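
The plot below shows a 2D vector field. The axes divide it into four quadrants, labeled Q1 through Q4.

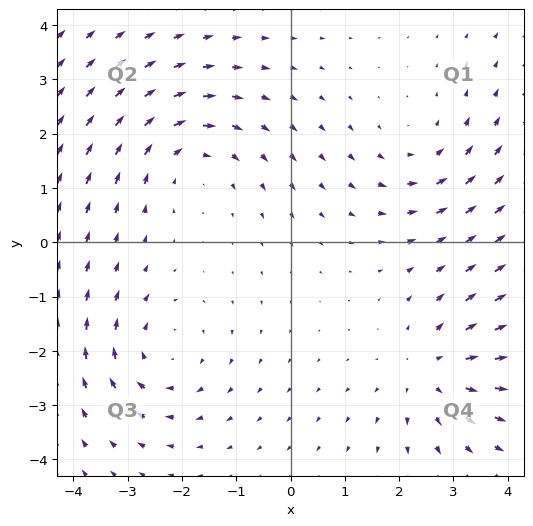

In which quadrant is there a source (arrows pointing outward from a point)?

The source sits at approximately (2.6, -2.4), which lies in quadrant Q4. The divergence there is about +3, positive as expected for a source.

Q4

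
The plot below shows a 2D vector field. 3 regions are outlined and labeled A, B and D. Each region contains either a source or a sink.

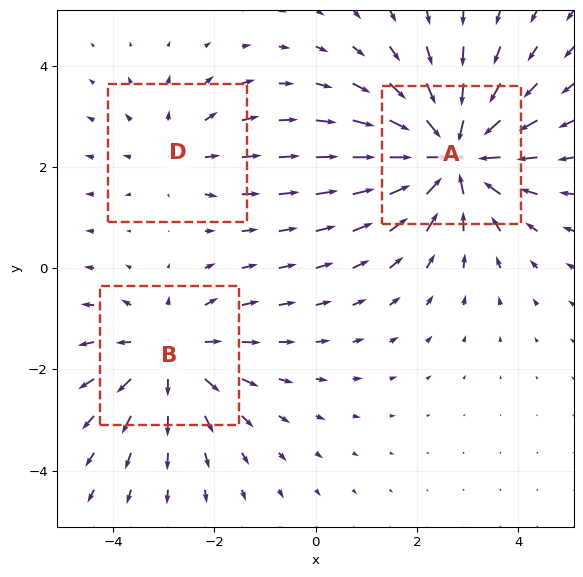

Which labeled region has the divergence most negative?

Divergence at each region's feature centre — A: about -4, B: about +3, D: about +2. Region A is most negative.

A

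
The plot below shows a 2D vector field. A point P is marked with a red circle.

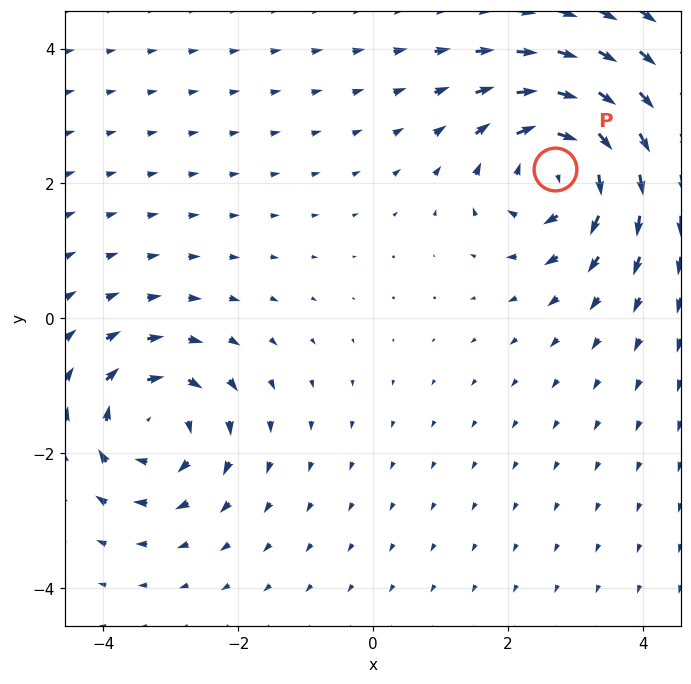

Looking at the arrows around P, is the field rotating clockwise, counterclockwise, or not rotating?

Near P at (2.7, 2.2) the arrows circulate clockwise. The curl (z-component) there is about -6; negative curl means clockwise rotation.

clockwise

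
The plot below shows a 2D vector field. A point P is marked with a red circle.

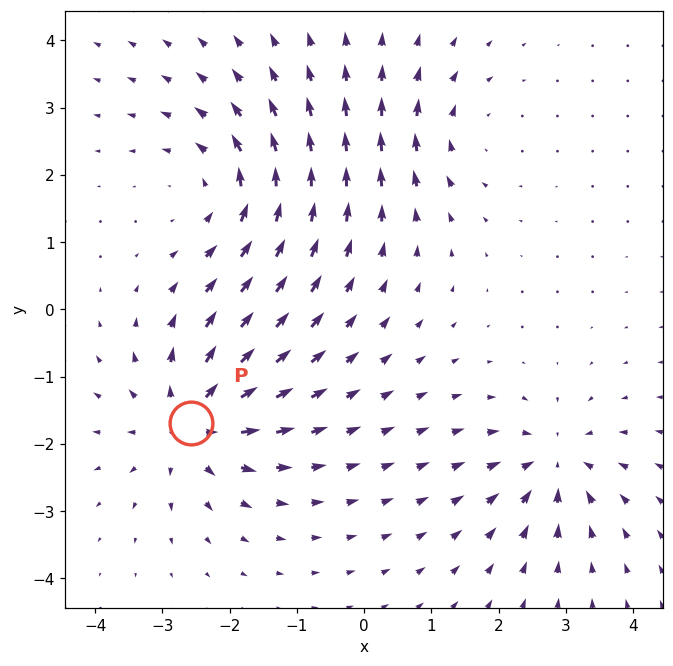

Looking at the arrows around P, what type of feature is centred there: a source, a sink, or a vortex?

At P (-2.6, -1.7) the arrows spread outward. Divergence about +5, curl ≈0 — positive divergence with near-zero curl is a source.

source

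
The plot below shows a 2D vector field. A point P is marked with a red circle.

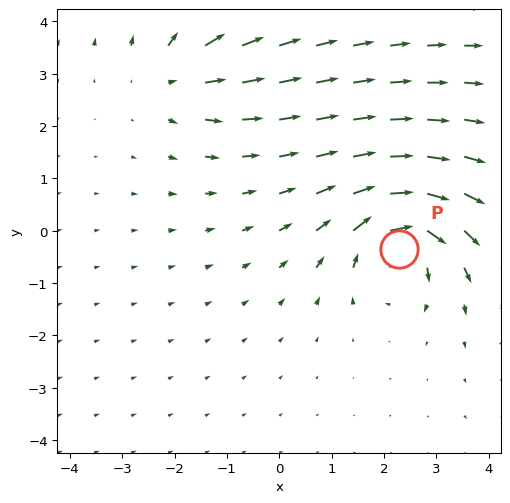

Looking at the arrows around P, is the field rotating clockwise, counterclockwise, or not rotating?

clockwise

Near P at (2.3, -0.4) the arrows circulate clockwise. The curl (z-component) there is about -6; negative curl means clockwise rotation.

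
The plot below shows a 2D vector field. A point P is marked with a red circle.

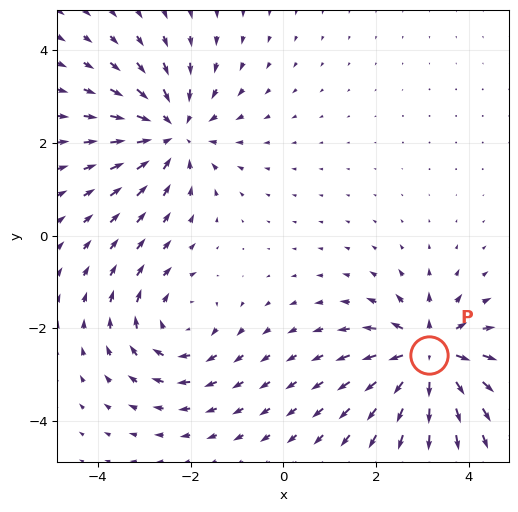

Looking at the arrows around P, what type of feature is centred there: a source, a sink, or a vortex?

At P (3.1, -2.6) the arrows spread outward. Divergence about +5, curl ≈0 — positive divergence with near-zero curl is a source.

source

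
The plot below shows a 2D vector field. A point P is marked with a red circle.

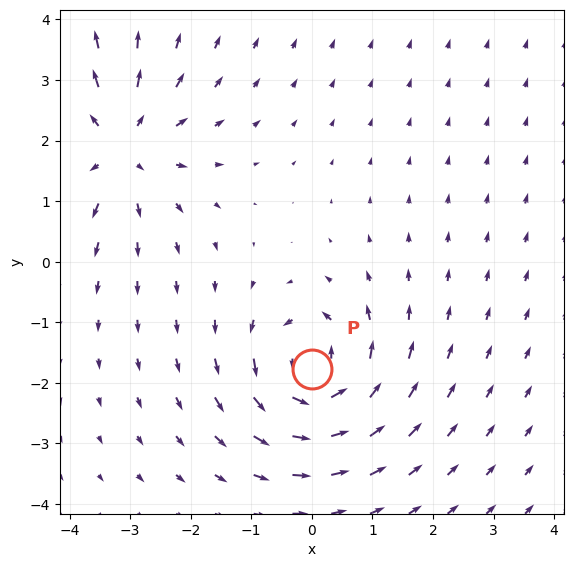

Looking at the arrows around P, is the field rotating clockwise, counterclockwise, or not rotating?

counterclockwise

Near P at (-0.0, -1.8) the arrows circulate counterclockwise. The curl (z-component) there is about +4; positive curl means counterclockwise rotation.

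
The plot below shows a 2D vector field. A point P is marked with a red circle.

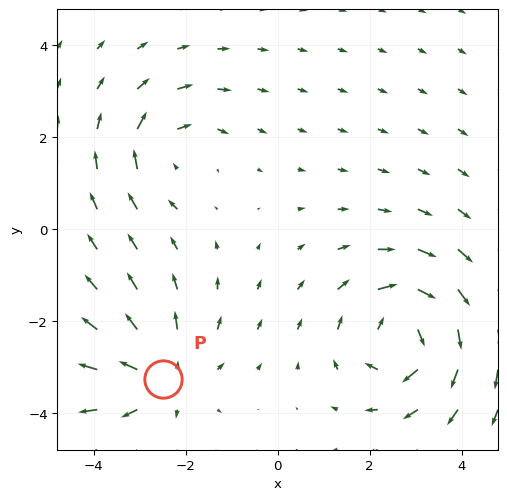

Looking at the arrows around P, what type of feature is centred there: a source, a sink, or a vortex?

source

At P (-2.5, -3.3) the arrows spread outward. Divergence about +3, curl ≈0 — positive divergence with near-zero curl is a source.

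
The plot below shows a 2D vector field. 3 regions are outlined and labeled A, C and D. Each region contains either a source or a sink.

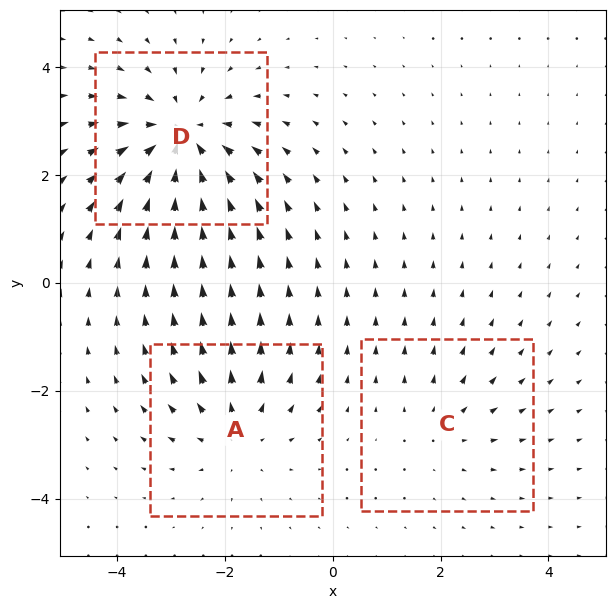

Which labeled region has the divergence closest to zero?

Divergence at each region's feature centre — A: about +3, C: about +2, D: about -4. Region C is closest to zero.

C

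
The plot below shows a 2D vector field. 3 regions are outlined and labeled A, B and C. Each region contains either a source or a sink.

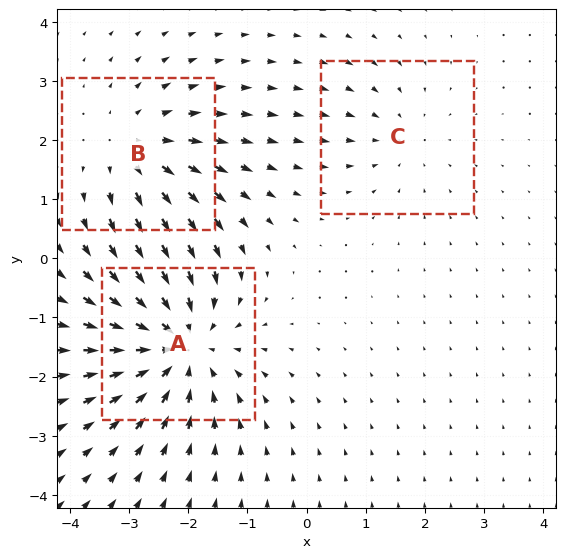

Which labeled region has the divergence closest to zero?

C

Divergence at each region's feature centre — A: about -4, B: about +3, C: about -2. Region C is closest to zero.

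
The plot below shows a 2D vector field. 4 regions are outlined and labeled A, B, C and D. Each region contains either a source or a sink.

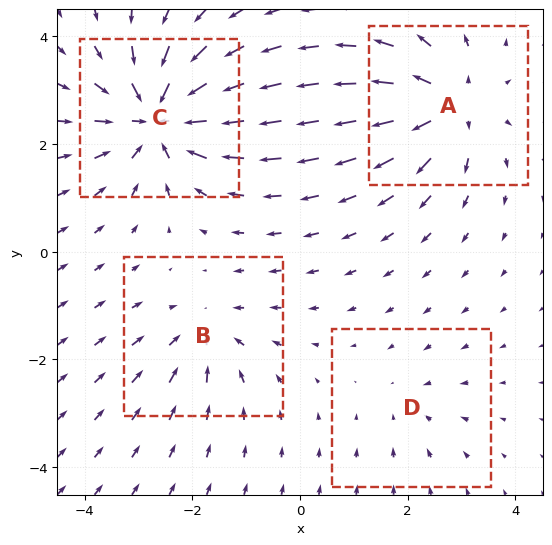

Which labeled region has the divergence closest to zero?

Divergence at each region's feature centre — A: about +5, B: about -4, C: about -7, D: about -2. Region D is closest to zero.

D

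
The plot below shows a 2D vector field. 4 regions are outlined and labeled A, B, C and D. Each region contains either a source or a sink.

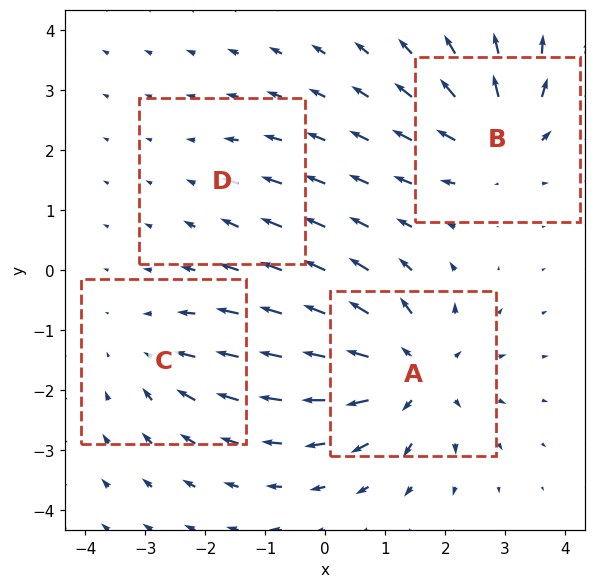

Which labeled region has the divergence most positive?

Divergence at each region's feature centre — A: about +7, B: about +5, C: about -3, D: about -2. Region A is most positive.

A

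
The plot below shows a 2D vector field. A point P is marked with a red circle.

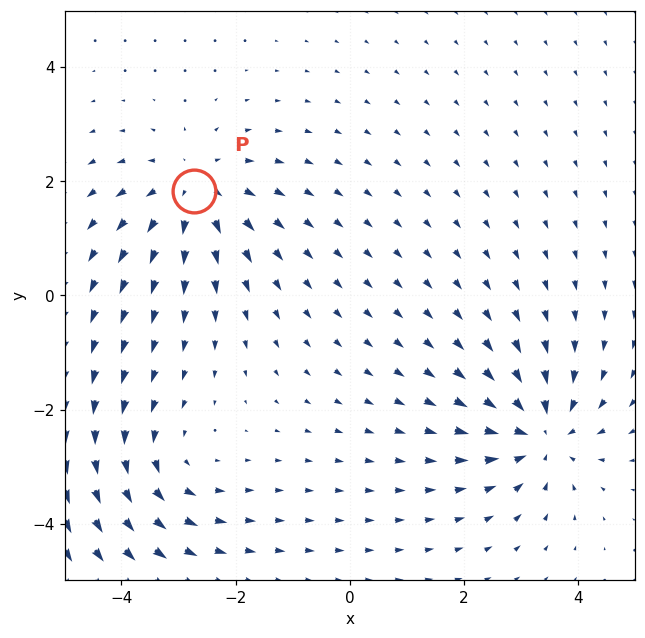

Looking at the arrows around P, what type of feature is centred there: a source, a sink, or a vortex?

source

At P (-2.7, 1.8) the arrows spread outward. Divergence about +4, curl ≈0 — positive divergence with near-zero curl is a source.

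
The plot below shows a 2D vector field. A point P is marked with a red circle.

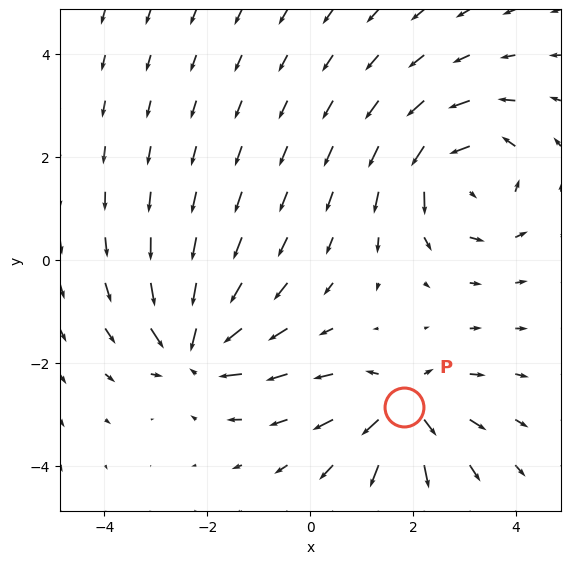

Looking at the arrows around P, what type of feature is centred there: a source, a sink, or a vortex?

At P (1.8, -2.9) the arrows spread outward. Divergence about +5, curl ≈0 — positive divergence with near-zero curl is a source.

source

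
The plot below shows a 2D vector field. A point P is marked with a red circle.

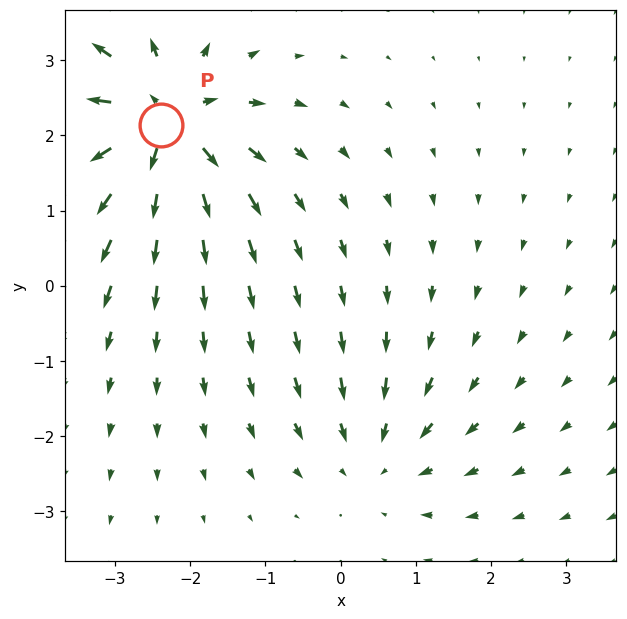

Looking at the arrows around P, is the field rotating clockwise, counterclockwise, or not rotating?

not rotating

Near P at (-2.4, 2.1) the arrows show no circulation. The curl there is ≈0.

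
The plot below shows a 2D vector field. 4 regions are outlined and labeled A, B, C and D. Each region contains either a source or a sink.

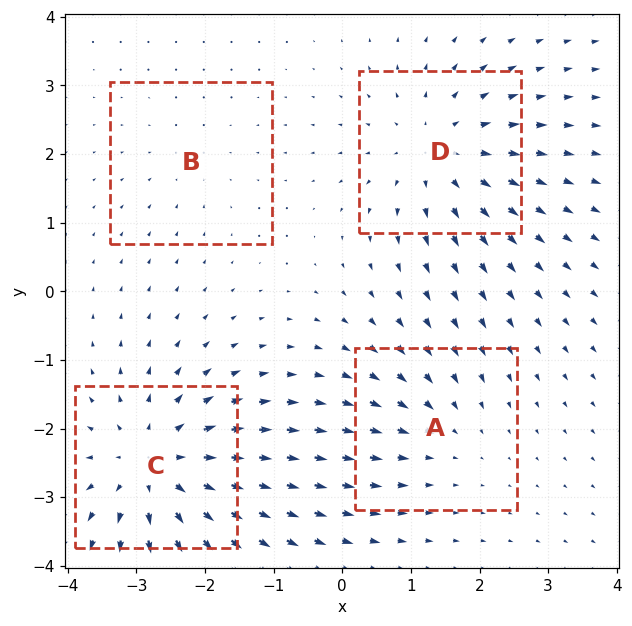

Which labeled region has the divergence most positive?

Divergence at each region's feature centre — A: about -3, B: about -2, C: about +6, D: about +5. Region C is most positive.

C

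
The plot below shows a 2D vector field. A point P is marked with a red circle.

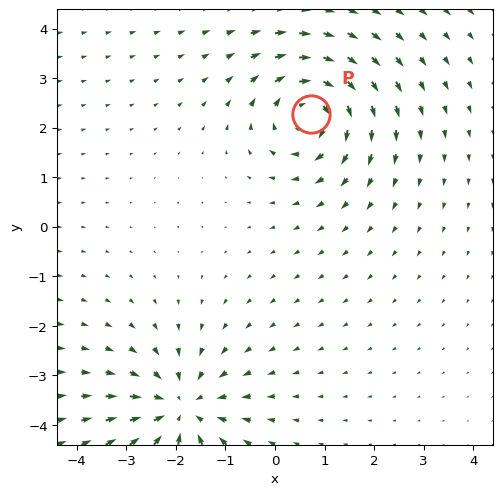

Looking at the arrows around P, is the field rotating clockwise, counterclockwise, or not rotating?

Near P at (0.7, 2.3) the arrows circulate clockwise. The curl (z-component) there is about -5; negative curl means clockwise rotation.

clockwise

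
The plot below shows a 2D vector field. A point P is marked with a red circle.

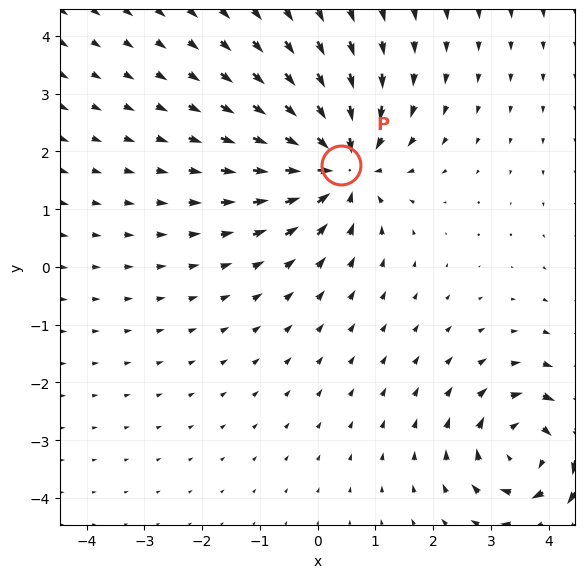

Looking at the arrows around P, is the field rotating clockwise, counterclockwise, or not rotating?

not rotating

Near P at (0.4, 1.8) the arrows show no circulation. The curl there is ≈0.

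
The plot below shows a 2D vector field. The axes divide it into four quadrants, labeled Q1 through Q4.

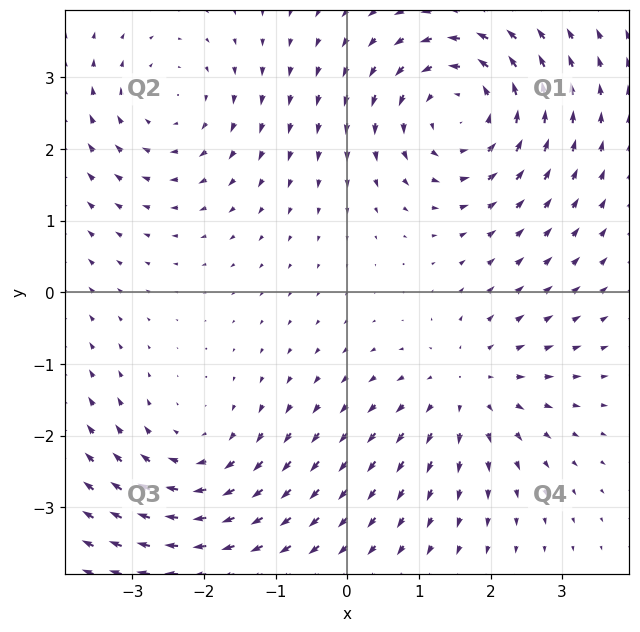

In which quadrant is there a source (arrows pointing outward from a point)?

The source sits at approximately (1.7, -1.3), which lies in quadrant Q4. The divergence there is about +3, positive as expected for a source.

Q4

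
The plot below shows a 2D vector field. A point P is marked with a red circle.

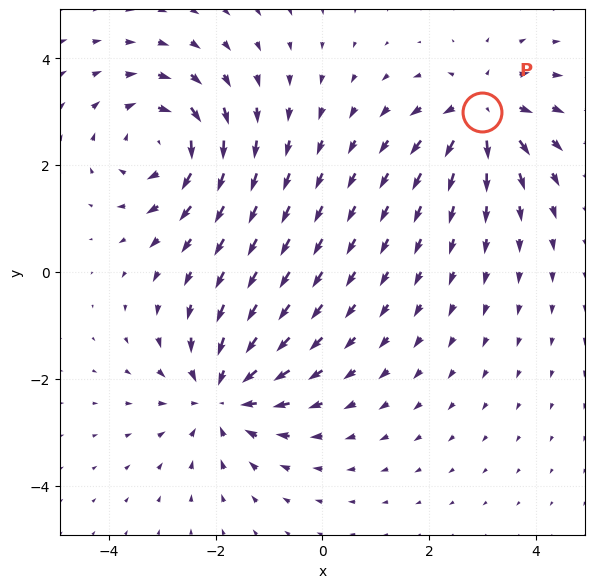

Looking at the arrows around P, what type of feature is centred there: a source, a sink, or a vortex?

source

At P (3.0, 3.0) the arrows spread outward. Divergence about +5, curl ≈0 — positive divergence with near-zero curl is a source.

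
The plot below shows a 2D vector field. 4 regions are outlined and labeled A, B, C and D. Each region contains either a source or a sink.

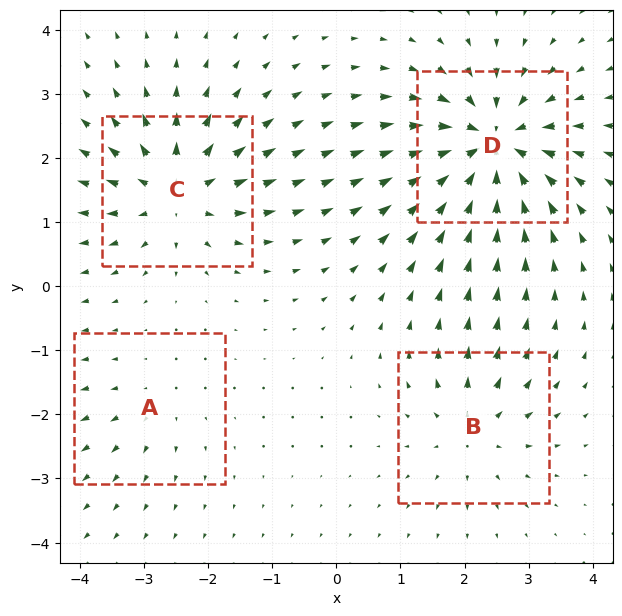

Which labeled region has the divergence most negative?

Divergence at each region's feature centre — A: about +2, B: about +4, C: about +6, D: about -8. Region D is most negative.

D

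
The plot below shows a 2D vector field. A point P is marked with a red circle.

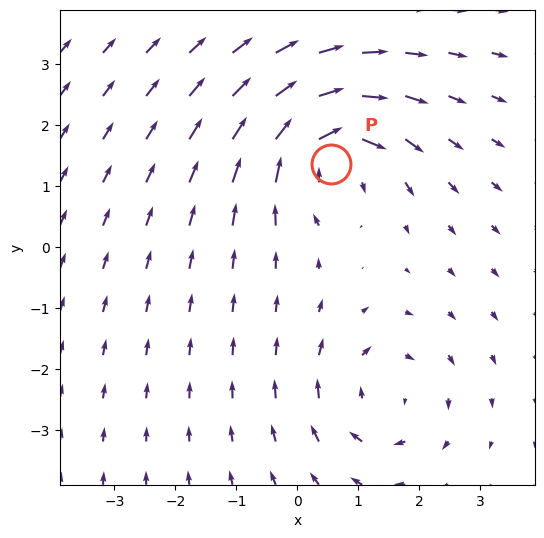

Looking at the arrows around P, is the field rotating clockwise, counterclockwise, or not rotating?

clockwise

Near P at (0.5, 1.4) the arrows circulate clockwise. The curl (z-component) there is about -7; negative curl means clockwise rotation.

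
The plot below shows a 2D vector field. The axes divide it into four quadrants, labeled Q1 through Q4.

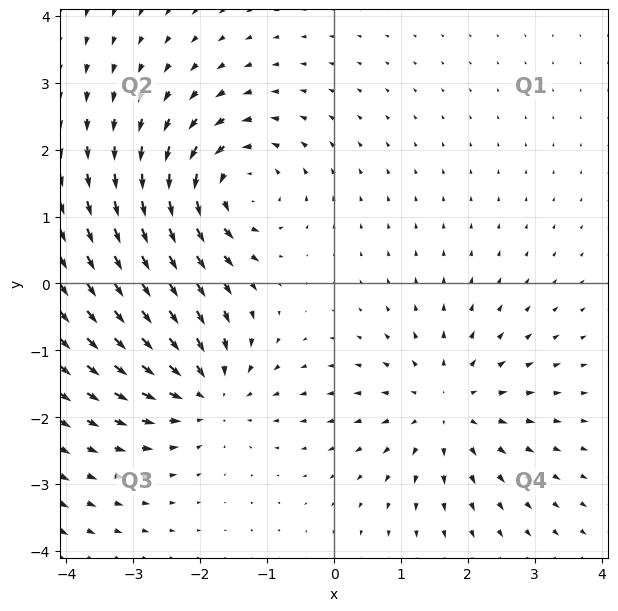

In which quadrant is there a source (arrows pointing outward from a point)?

The source sits at approximately (1.7, -1.8), which lies in quadrant Q4. The divergence there is about +4, positive as expected for a source.

Q4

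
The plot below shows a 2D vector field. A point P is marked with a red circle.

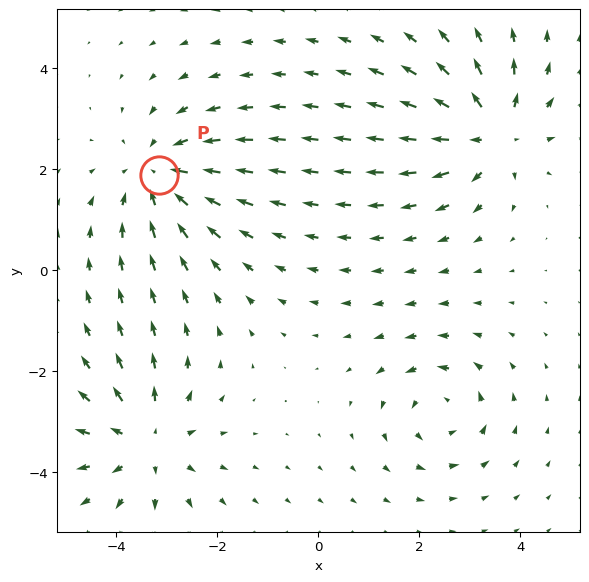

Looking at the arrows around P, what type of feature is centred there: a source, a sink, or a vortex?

sink

At P (-3.1, 1.9) the arrows converge inward. Divergence about -4, curl ≈0 — negative divergence with near-zero curl is a sink.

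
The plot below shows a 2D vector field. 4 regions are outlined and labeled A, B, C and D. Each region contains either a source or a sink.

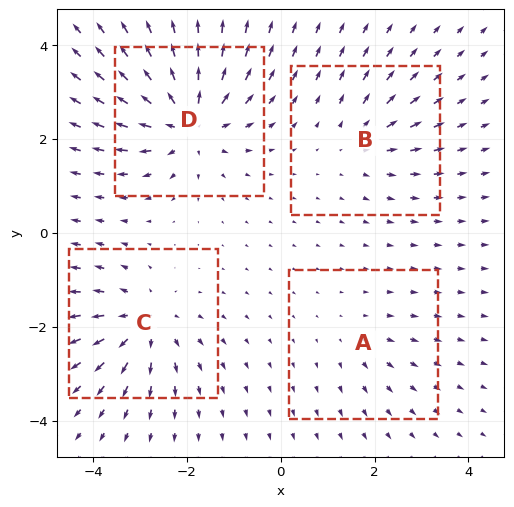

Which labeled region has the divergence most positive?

Divergence at each region's feature centre — A: about +2, B: about +4, C: about +6, D: about +8. Region D is most positive.

D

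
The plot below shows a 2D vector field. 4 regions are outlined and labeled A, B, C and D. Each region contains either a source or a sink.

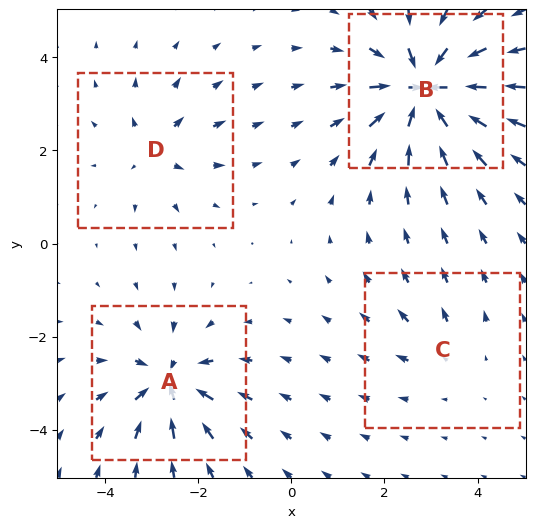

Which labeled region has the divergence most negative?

Divergence at each region's feature centre — A: about -6, B: about -9, C: about +2, D: about +4. Region B is most negative.

B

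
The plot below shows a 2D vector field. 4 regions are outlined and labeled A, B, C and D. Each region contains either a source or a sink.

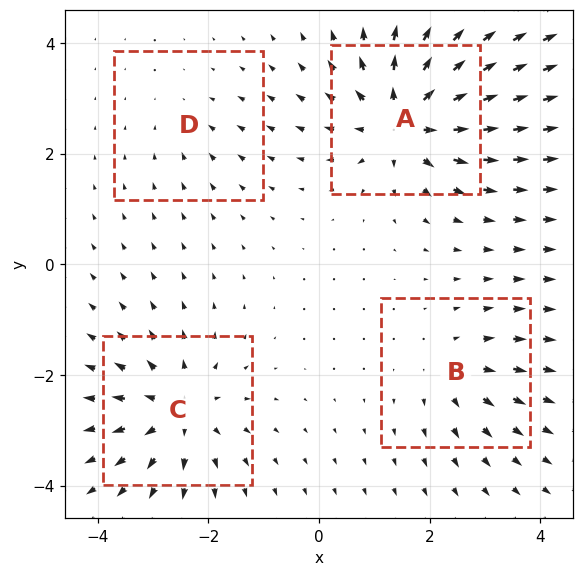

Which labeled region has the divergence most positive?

Divergence at each region's feature centre — A: about +8, B: about +4, C: about +6, D: about -2. Region A is most positive.

A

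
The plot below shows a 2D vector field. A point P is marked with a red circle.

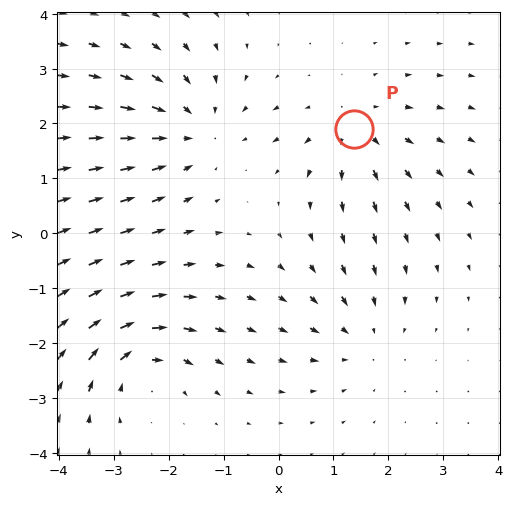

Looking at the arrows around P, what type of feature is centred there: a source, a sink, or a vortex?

At P (1.4, 1.9) the arrows spread outward. Divergence about +3, curl ≈0 — positive divergence with near-zero curl is a source.

source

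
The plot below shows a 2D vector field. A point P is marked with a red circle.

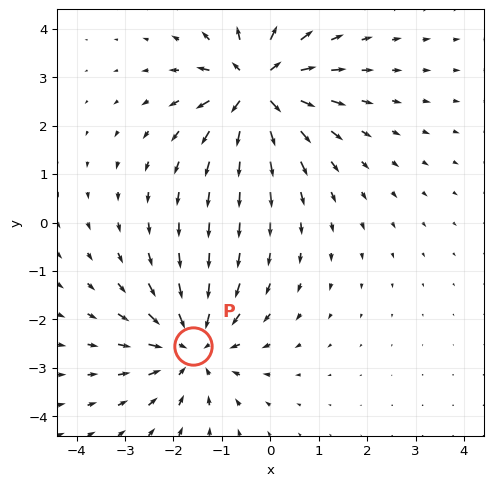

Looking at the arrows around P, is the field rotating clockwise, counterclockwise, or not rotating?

not rotating

Near P at (-1.6, -2.6) the arrows show no circulation. The curl there is ≈0.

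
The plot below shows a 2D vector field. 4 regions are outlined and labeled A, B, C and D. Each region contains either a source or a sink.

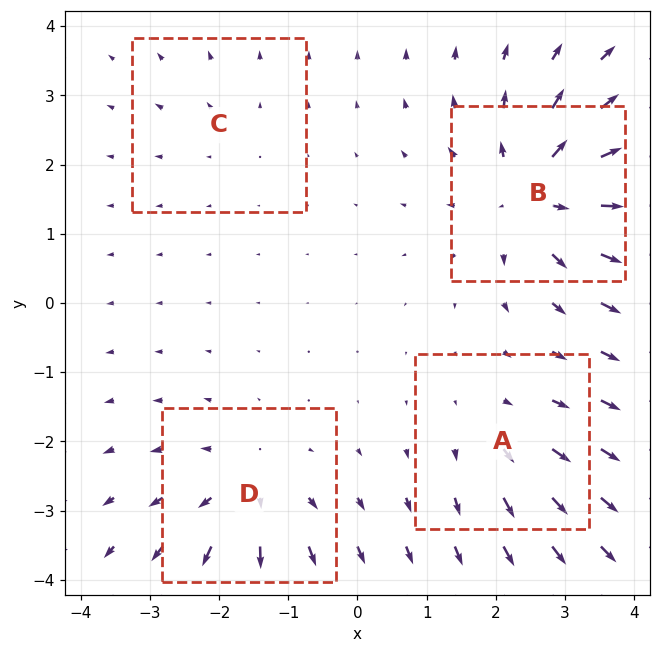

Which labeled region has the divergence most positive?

Divergence at each region's feature centre — A: about +3, B: about +7, C: about +2, D: about +5. Region B is most positive.

B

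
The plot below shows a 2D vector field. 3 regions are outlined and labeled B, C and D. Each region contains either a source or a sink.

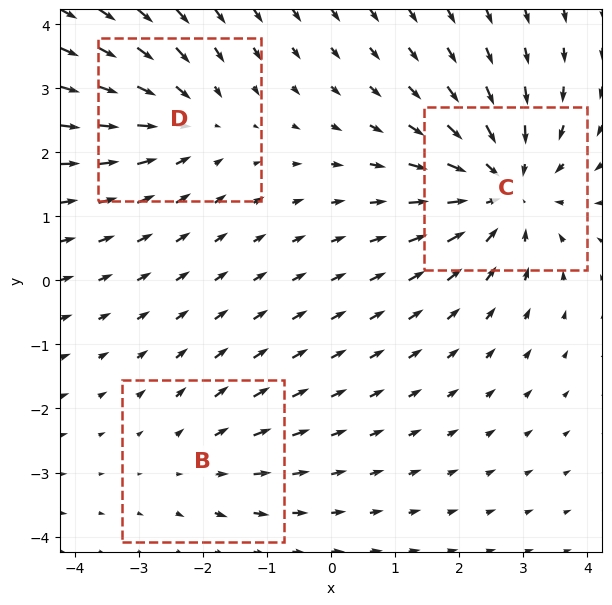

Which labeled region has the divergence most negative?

C

Divergence at each region's feature centre — B: about +2, C: about -4, D: about -3. Region C is most negative.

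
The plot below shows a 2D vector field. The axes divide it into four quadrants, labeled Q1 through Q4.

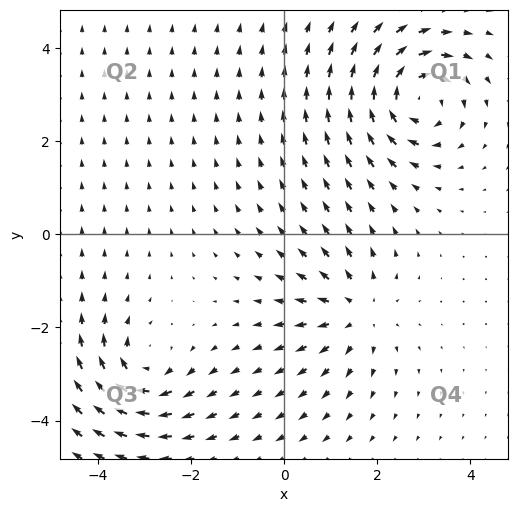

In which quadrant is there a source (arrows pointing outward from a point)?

The source sits at approximately (1.6, -1.7), which lies in quadrant Q4. The divergence there is about +3, positive as expected for a source.

Q4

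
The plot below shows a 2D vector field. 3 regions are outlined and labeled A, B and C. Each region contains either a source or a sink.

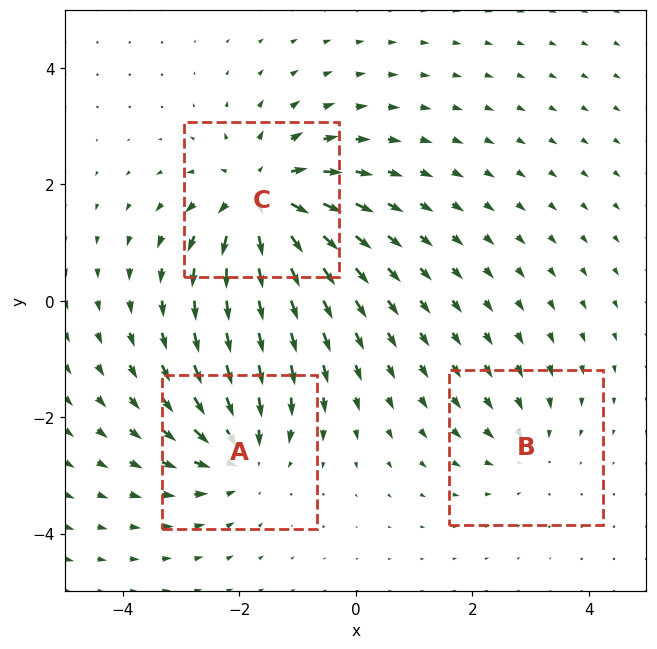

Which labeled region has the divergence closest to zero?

B

Divergence at each region's feature centre — A: about -4, B: about -2, C: about +5. Region B is closest to zero.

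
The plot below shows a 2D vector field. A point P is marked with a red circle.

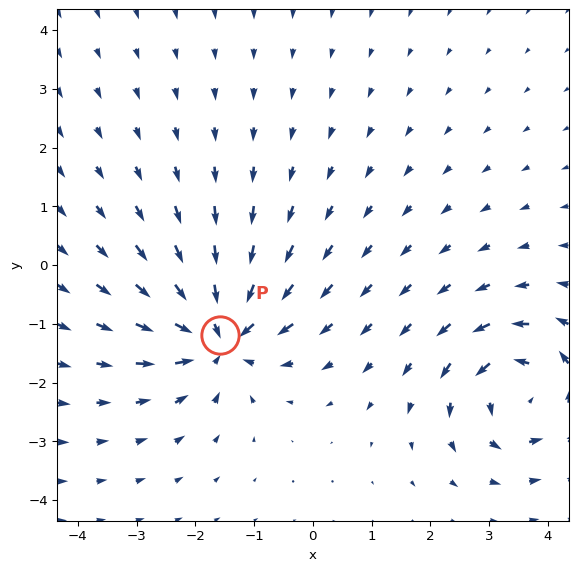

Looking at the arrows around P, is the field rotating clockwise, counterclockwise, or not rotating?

Near P at (-1.6, -1.2) the arrows show no circulation. The curl there is ≈0.

not rotating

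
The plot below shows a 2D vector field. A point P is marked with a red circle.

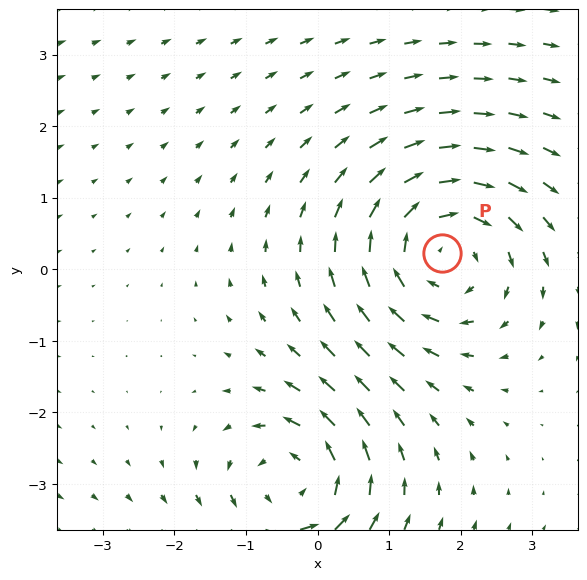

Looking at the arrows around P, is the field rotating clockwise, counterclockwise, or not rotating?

clockwise

Near P at (1.7, 0.2) the arrows circulate clockwise. The curl (z-component) there is about -3; negative curl means clockwise rotation.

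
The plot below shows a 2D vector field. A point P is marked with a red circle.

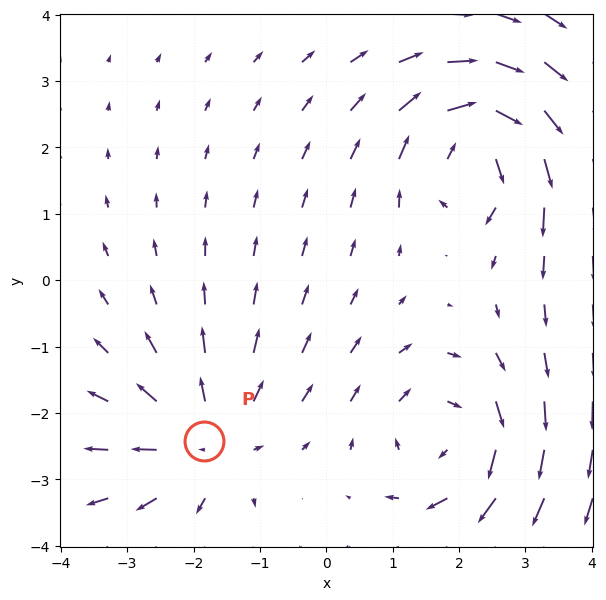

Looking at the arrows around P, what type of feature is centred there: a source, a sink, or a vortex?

source

At P (-1.8, -2.4) the arrows spread outward. Divergence about +3, curl ≈0 — positive divergence with near-zero curl is a source.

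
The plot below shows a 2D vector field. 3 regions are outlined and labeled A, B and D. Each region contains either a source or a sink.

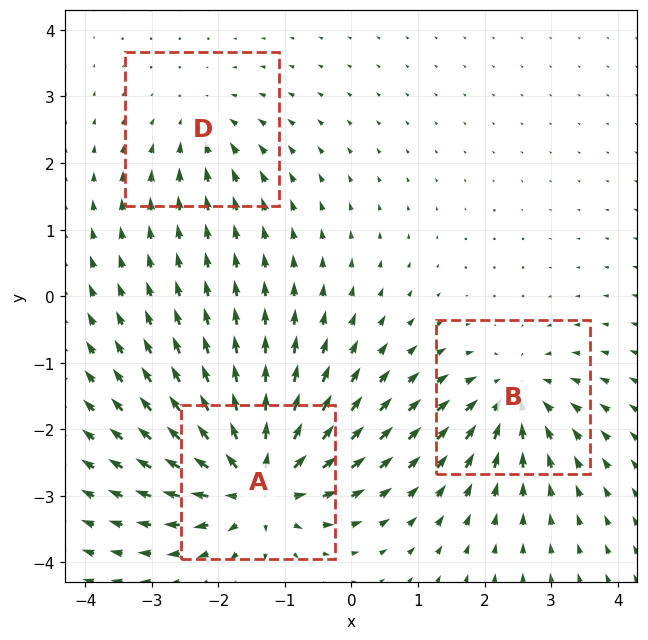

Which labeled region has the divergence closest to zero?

D

Divergence at each region's feature centre — A: about +6, B: about -4, D: about -3. Region D is closest to zero.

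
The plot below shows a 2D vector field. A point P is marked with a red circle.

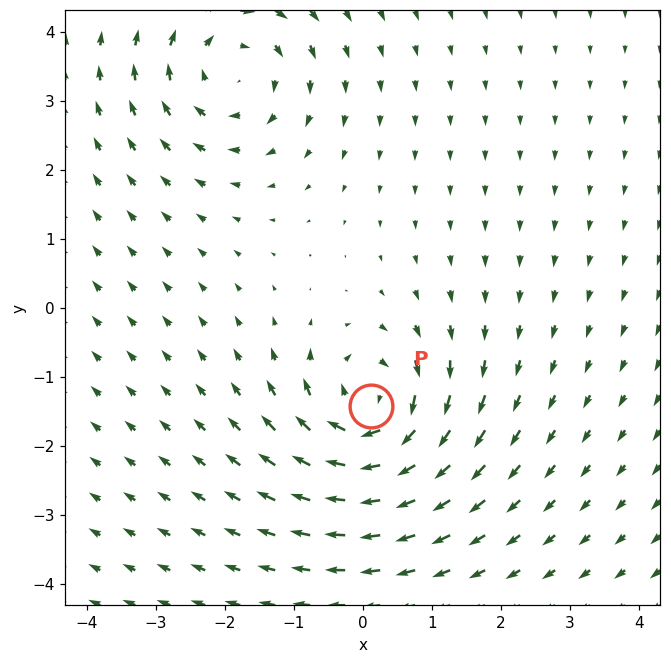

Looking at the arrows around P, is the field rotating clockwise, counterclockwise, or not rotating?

clockwise

Near P at (0.1, -1.4) the arrows circulate clockwise. The curl (z-component) there is about -7; negative curl means clockwise rotation.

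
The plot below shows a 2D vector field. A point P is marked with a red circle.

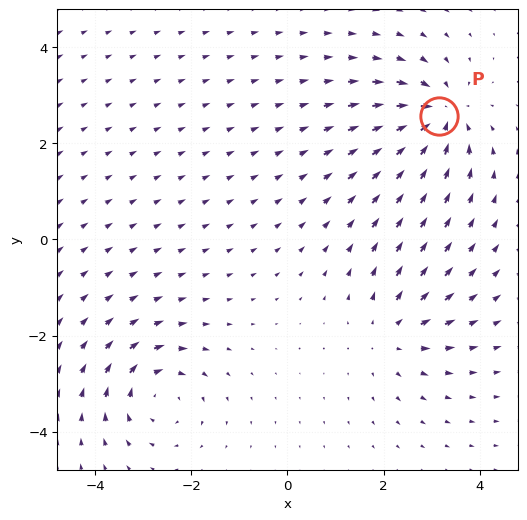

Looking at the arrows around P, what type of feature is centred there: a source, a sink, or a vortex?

At P (3.2, 2.6) the arrows converge inward. Divergence about -6, curl ≈0 — negative divergence with near-zero curl is a sink.

sink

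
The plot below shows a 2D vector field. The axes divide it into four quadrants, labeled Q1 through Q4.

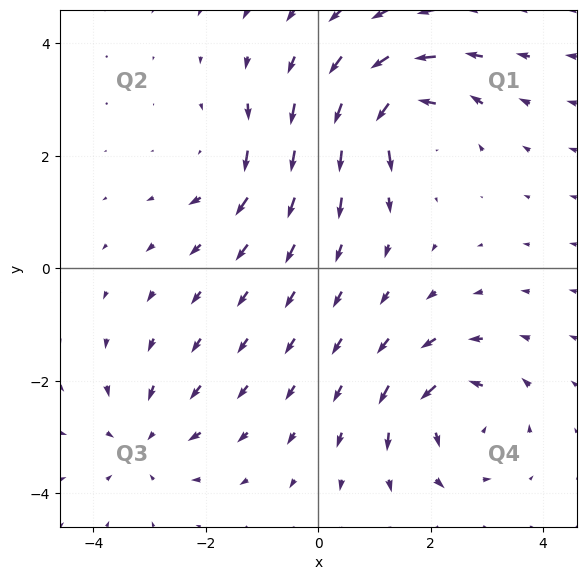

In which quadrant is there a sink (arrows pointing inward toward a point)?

Q3

The sink sits at approximately (-3.1, -3.1), which lies in quadrant Q3. The divergence there is about -3, negative as expected for a sink.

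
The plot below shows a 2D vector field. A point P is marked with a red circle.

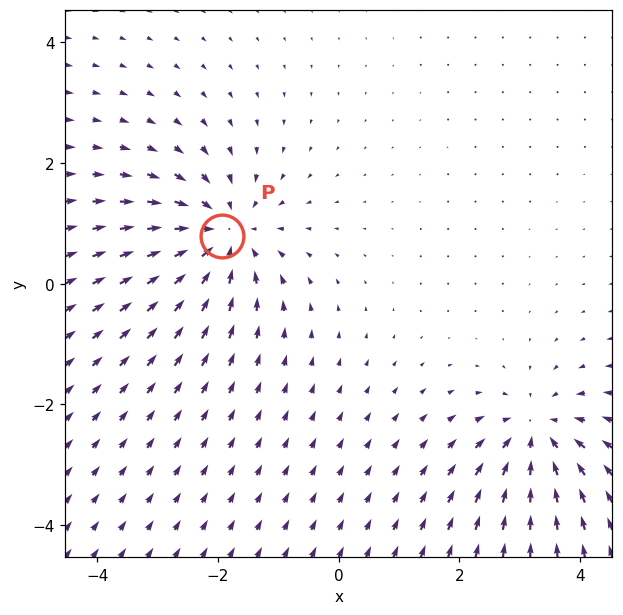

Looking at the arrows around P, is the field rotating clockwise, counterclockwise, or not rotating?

not rotating

Near P at (-1.9, 0.8) the arrows show no circulation. The curl there is ≈0.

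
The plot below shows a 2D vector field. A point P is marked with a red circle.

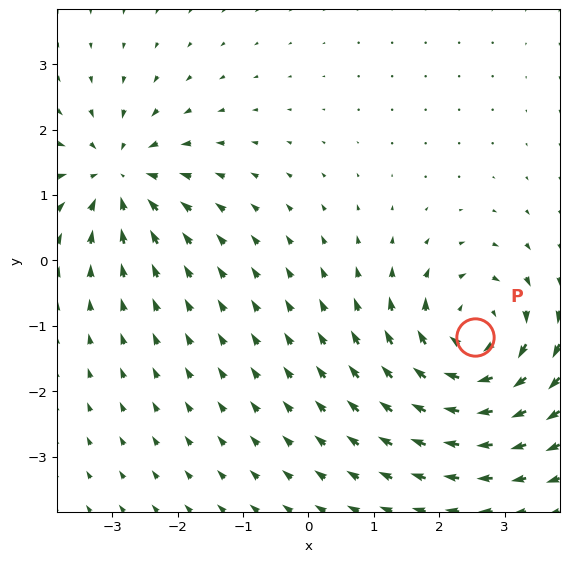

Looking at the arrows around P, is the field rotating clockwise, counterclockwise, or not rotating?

clockwise

Near P at (2.5, -1.2) the arrows circulate clockwise. The curl (z-component) there is about -5; negative curl means clockwise rotation.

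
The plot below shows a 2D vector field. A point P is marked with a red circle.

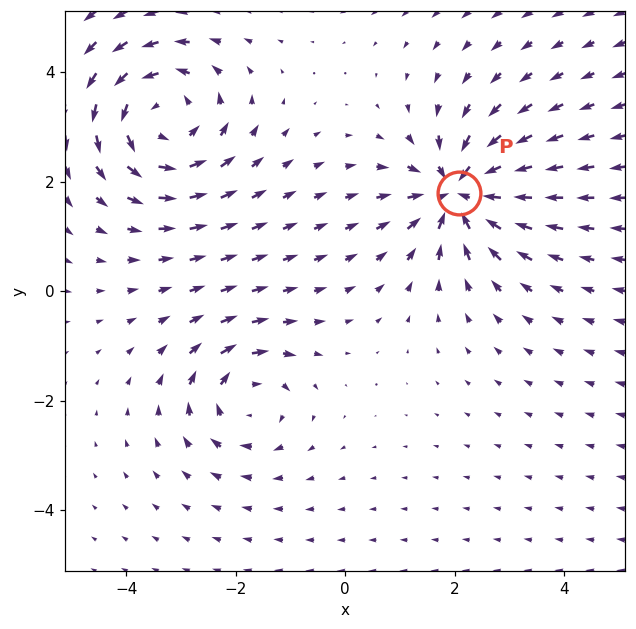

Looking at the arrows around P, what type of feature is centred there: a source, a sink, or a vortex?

At P (2.1, 1.8) the arrows converge inward. Divergence about -5, curl ≈0 — negative divergence with near-zero curl is a sink.

sink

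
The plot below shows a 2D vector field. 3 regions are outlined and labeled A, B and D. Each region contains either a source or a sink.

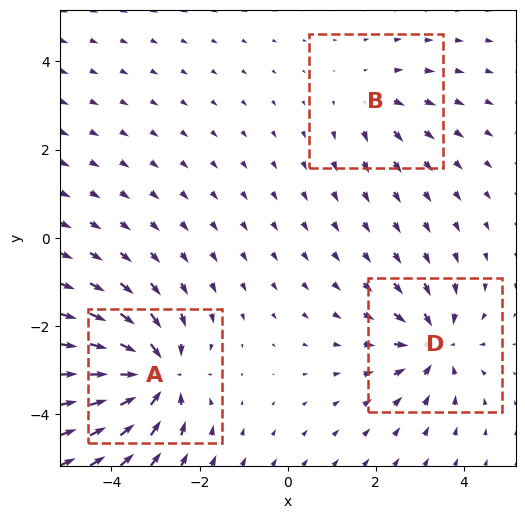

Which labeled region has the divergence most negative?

Divergence at each region's feature centre — A: about -6, B: about +2, D: about -4. Region A is most negative.

A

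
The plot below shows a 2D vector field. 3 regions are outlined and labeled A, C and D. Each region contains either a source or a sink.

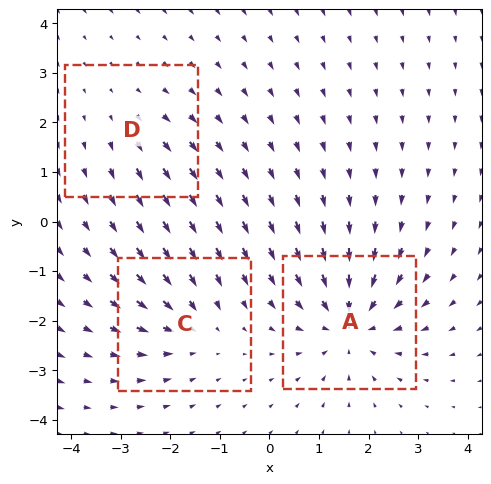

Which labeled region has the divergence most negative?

Divergence at each region's feature centre — A: about -5, C: about -3, D: about +2. Region A is most negative.

A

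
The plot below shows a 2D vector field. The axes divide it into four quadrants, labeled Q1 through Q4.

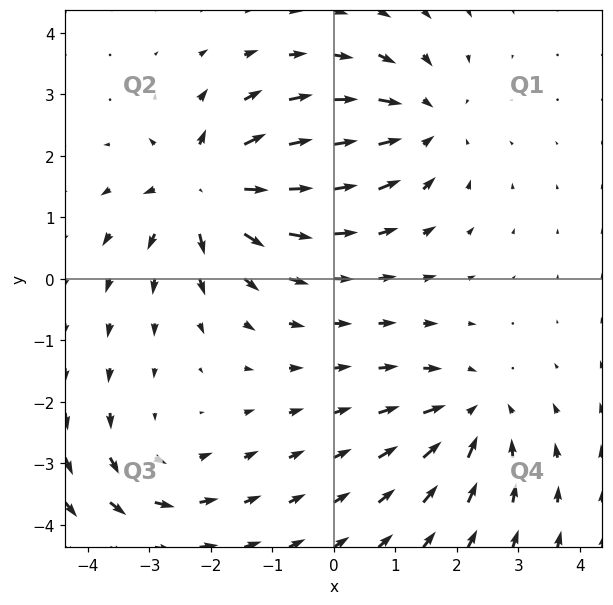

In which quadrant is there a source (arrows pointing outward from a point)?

Q2

The source sits at approximately (-2.1, 1.5), which lies in quadrant Q2. The divergence there is about +6, positive as expected for a source.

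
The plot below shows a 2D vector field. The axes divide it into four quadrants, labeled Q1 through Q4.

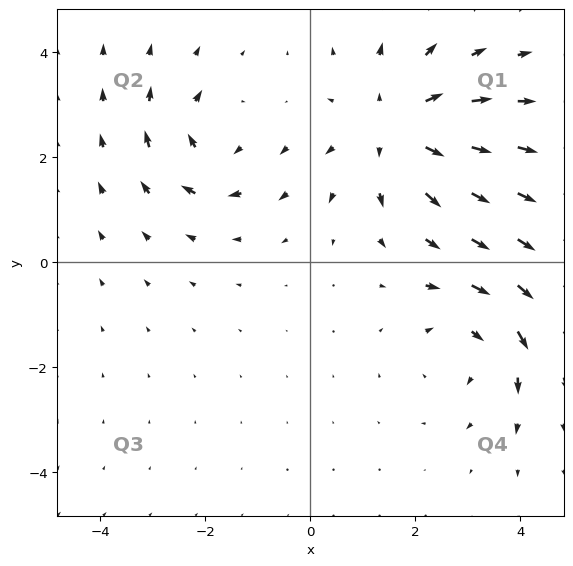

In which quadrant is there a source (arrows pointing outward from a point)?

The source sits at approximately (1.7, 2.6), which lies in quadrant Q1. The divergence there is about +4, positive as expected for a source.

Q1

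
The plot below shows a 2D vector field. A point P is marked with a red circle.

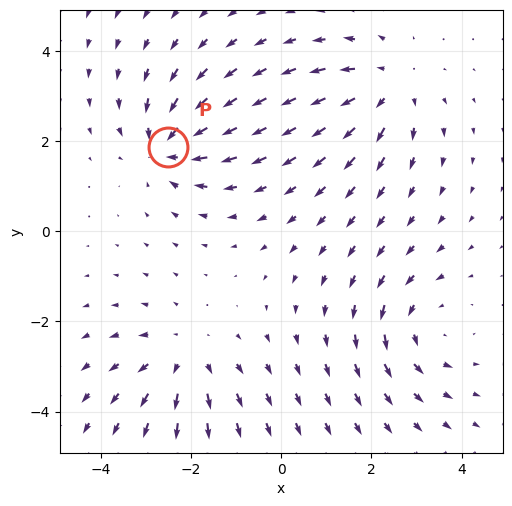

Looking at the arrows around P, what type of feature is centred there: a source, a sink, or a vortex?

At P (-2.5, 1.9) the arrows converge inward. Divergence about -5, curl ≈0 — negative divergence with near-zero curl is a sink.

sink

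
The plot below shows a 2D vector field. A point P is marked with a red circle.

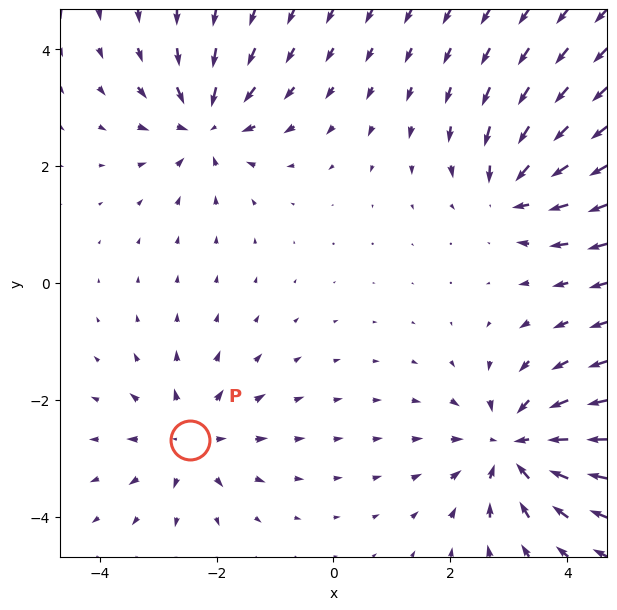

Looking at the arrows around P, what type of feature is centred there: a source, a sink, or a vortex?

At P (-2.4, -2.7) the arrows spread outward. Divergence about +4, curl ≈0 — positive divergence with near-zero curl is a source.

source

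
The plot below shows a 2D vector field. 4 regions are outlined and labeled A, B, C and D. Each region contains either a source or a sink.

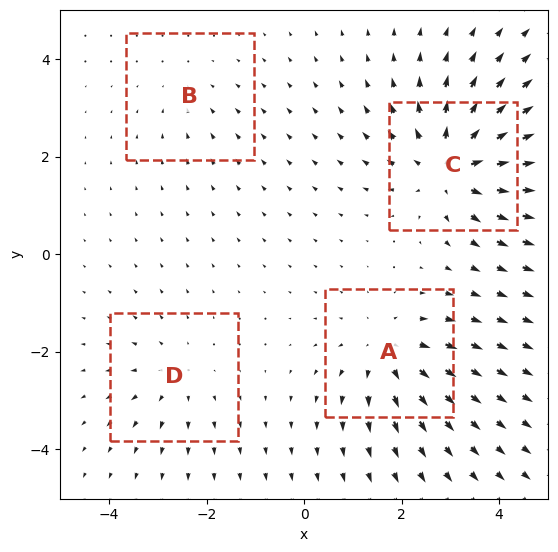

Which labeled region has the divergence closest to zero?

B

Divergence at each region's feature centre — A: about +5, B: about -2, C: about +7, D: about +3. Region B is closest to zero.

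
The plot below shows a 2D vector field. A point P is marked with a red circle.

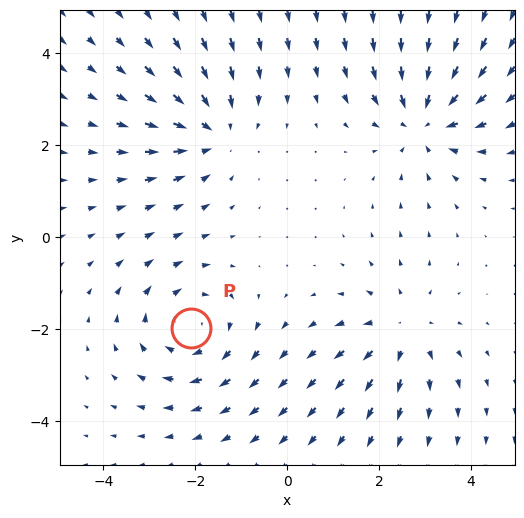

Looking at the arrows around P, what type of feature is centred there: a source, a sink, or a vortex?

vortex

At P (-2.1, -2.0) the arrows circulate clockwise. Divergence ≈0, curl about -4 — near-zero divergence with nonzero curl is a vortex.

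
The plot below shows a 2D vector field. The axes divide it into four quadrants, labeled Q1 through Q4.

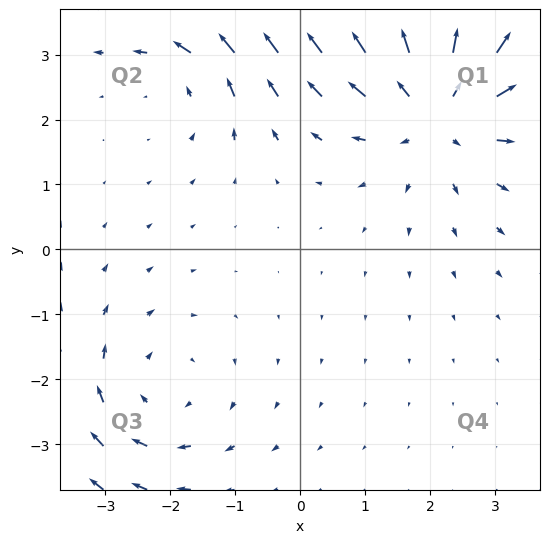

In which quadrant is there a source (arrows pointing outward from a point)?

The source sits at approximately (2.1, 2.2), which lies in quadrant Q1. The divergence there is about +4, positive as expected for a source.

Q1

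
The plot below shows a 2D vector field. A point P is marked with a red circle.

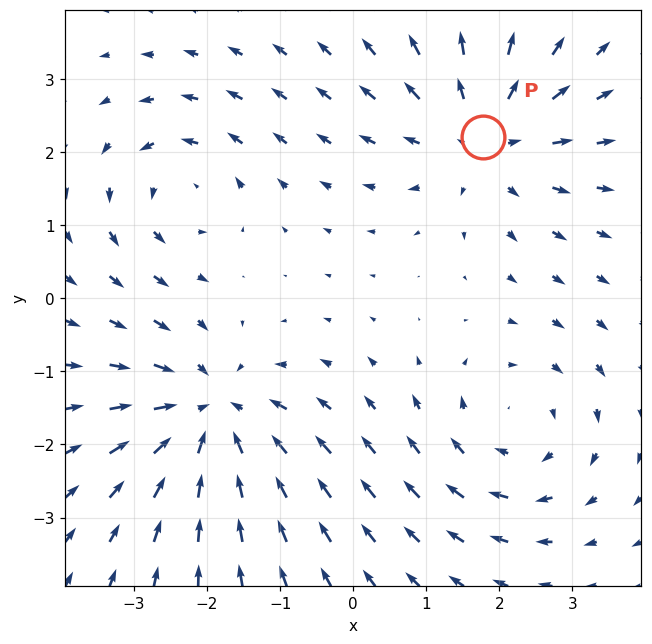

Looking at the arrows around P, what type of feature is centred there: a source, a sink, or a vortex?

At P (1.8, 2.2) the arrows spread outward. Divergence about +4, curl ≈0 — positive divergence with near-zero curl is a source.

source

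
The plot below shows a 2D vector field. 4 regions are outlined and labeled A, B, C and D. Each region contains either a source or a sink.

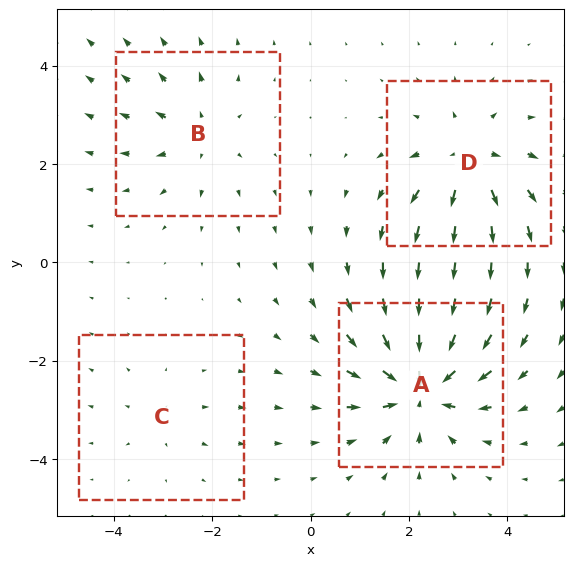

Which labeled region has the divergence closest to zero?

C

Divergence at each region's feature centre — A: about -7, B: about +4, C: about +2, D: about +5. Region C is closest to zero.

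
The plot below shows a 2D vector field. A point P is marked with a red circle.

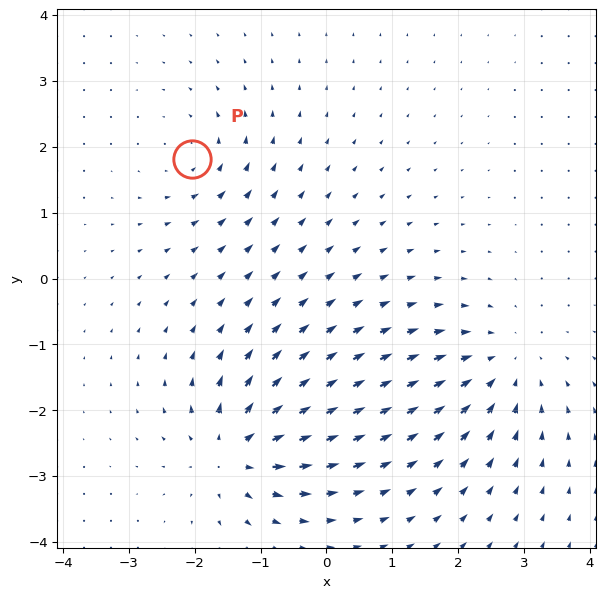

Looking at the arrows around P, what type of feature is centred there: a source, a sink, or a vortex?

vortex

At P (-2.0, 1.8) the arrows circulate counterclockwise. Divergence ≈0, curl about +4 — near-zero divergence with nonzero curl is a vortex.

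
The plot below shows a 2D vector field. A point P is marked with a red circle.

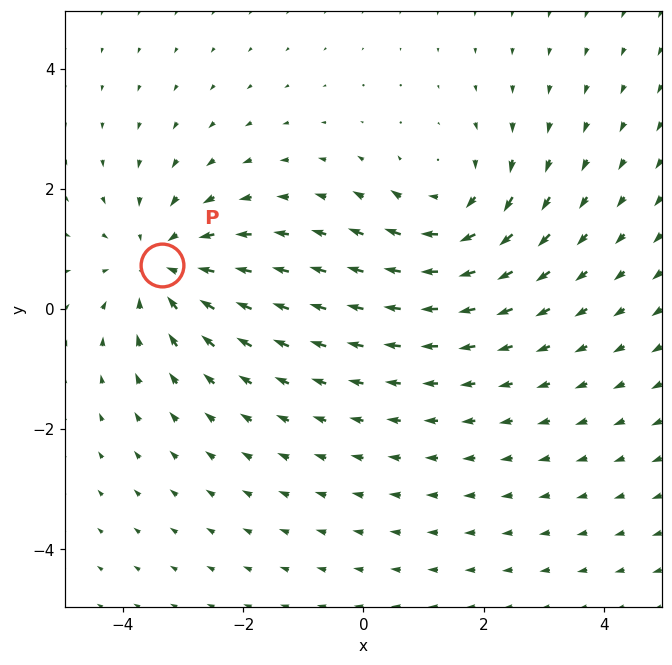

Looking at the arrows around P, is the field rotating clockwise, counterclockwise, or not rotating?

Near P at (-3.3, 0.7) the arrows show no circulation. The curl there is ≈0.

not rotating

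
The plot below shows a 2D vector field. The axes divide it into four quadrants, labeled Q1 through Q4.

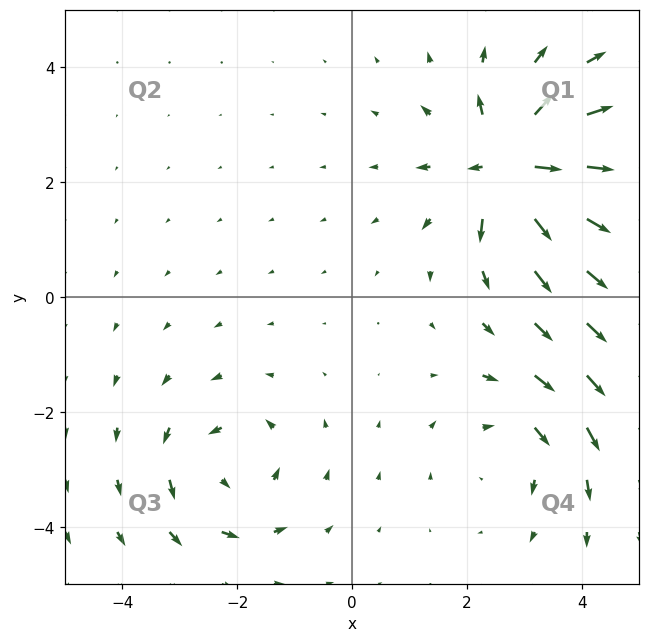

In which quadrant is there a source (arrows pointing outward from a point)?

The source sits at approximately (2.8, 2.3), which lies in quadrant Q1. The divergence there is about +7, positive as expected for a source.

Q1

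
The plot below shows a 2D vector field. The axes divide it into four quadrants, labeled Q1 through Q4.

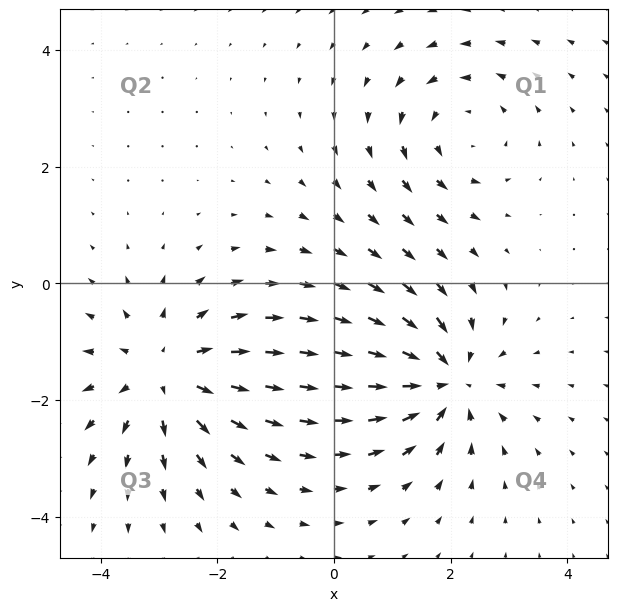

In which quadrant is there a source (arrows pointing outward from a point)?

Q3

The source sits at approximately (-2.9, -1.5), which lies in quadrant Q3. The divergence there is about +4, positive as expected for a source.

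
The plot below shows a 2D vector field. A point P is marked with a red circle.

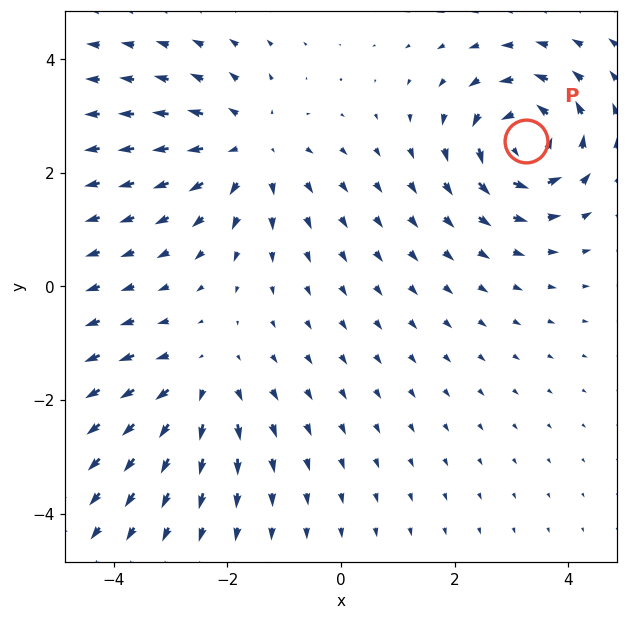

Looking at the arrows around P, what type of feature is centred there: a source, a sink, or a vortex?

vortex

At P (3.2, 2.6) the arrows circulate counterclockwise. Divergence ≈0, curl about +7 — near-zero divergence with nonzero curl is a vortex.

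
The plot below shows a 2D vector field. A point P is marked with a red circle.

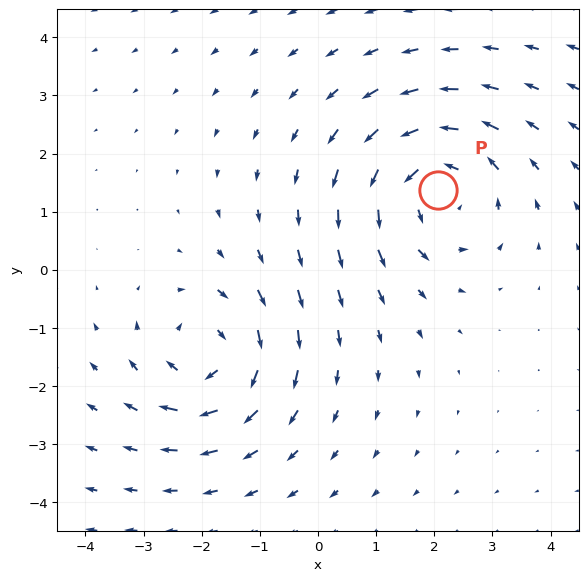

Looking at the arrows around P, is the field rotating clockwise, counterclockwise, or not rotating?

counterclockwise

Near P at (2.1, 1.4) the arrows circulate counterclockwise. The curl (z-component) there is about +3; positive curl means counterclockwise rotation.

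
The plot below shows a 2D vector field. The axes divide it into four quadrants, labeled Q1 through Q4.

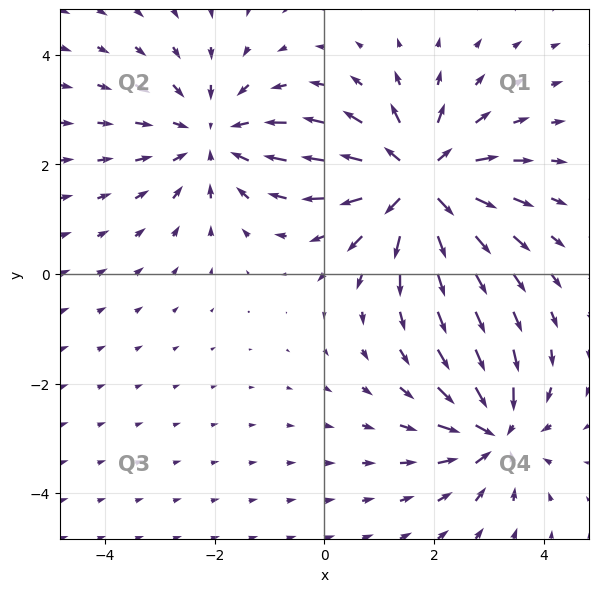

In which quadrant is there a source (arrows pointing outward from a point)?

Q1

The source sits at approximately (1.7, 1.7), which lies in quadrant Q1. The divergence there is about +5, positive as expected for a source.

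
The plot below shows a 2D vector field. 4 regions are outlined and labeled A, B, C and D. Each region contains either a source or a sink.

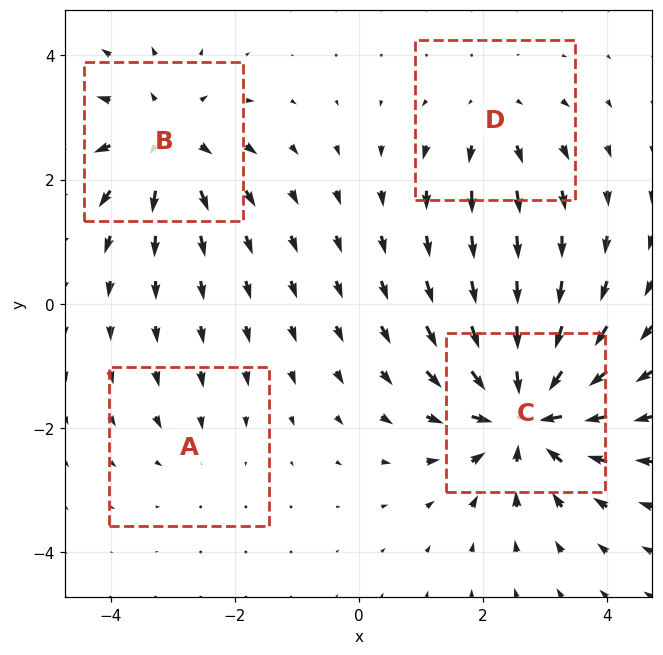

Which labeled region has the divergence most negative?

C

Divergence at each region's feature centre — A: about -2, B: about +5, C: about -8, D: about +3. Region C is most negative.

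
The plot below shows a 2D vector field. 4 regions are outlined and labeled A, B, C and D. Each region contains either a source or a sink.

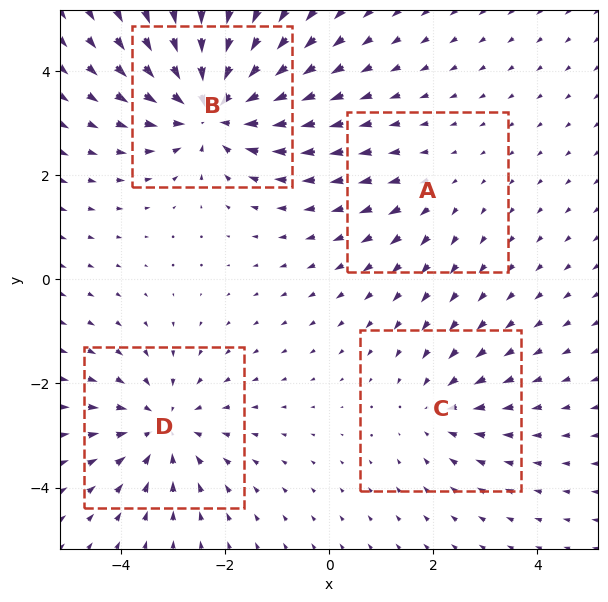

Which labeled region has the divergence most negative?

B

Divergence at each region's feature centre — A: about +2, B: about -6, C: about -3, D: about -4. Region B is most negative.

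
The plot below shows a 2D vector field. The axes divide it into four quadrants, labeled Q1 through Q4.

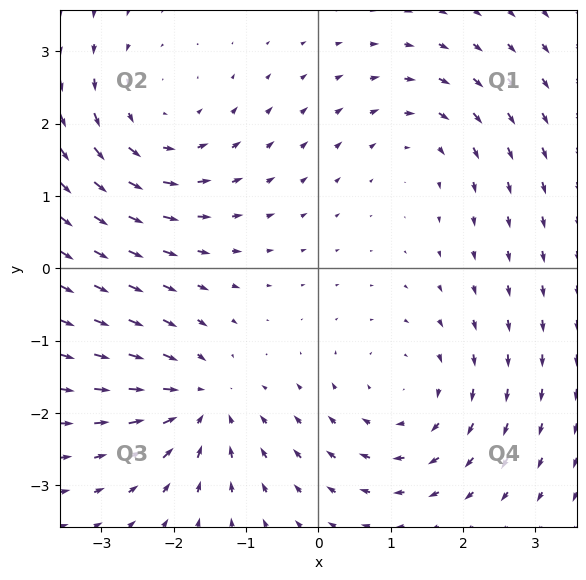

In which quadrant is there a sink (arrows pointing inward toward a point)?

The sink sits at approximately (-1.6, -1.9), which lies in quadrant Q3. The divergence there is about -5, negative as expected for a sink.

Q3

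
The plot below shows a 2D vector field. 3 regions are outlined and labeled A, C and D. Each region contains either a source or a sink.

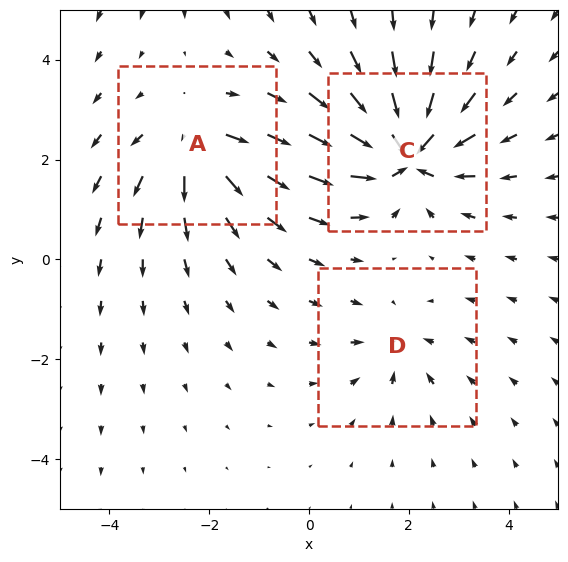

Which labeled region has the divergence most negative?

Divergence at each region's feature centre — A: about +4, C: about -6, D: about -3. Region C is most negative.

C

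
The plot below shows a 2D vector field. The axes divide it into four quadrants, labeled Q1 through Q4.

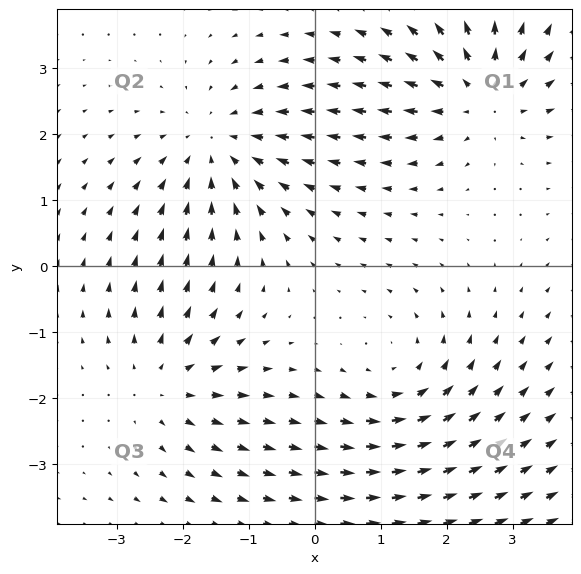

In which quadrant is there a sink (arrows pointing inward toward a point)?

The sink sits at approximately (-1.5, 1.8), which lies in quadrant Q2. The divergence there is about -3, negative as expected for a sink.

Q2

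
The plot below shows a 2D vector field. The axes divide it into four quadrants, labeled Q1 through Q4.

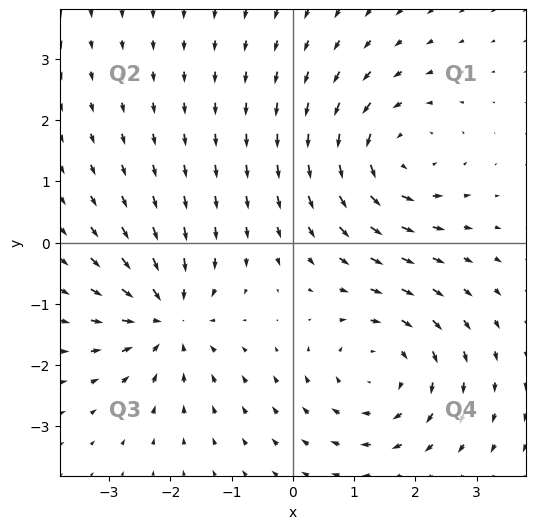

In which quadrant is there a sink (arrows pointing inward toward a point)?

Q3

The sink sits at approximately (-2.0, -1.2), which lies in quadrant Q3. The divergence there is about -4, negative as expected for a sink.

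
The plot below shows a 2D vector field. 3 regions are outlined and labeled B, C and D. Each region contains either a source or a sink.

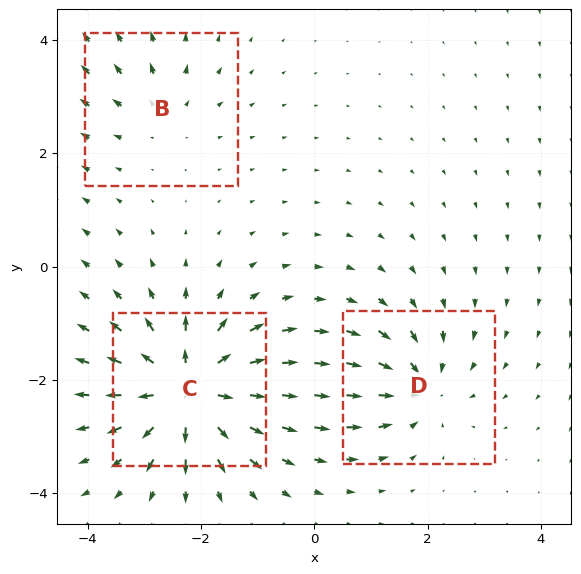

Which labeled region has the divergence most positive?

Divergence at each region's feature centre — B: about +2, C: about +6, D: about -4. Region C is most positive.

C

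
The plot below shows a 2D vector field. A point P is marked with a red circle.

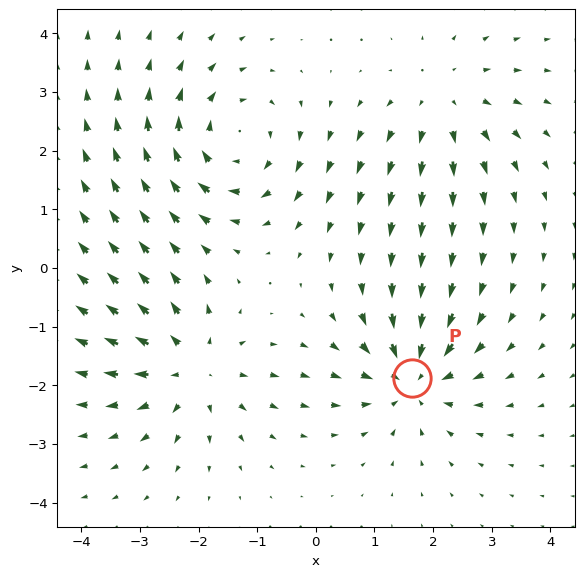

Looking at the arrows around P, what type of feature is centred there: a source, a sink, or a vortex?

At P (1.6, -1.9) the arrows converge inward. Divergence about -5, curl ≈0 — negative divergence with near-zero curl is a sink.

sink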